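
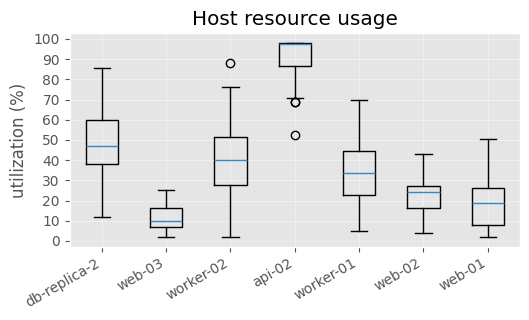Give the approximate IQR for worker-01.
Q3 ≈ 40, Q1 ≈ 20; IQR ≈ 20.

≈ 20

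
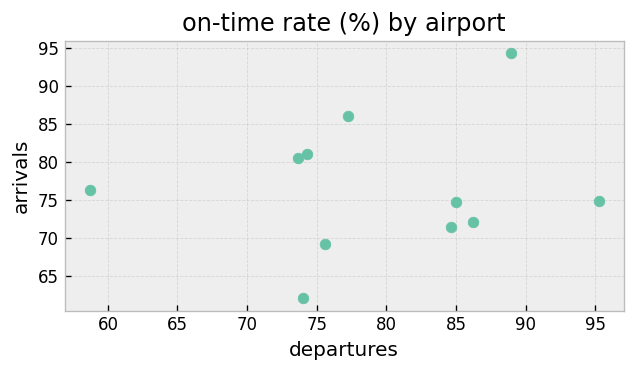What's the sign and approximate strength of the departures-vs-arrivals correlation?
no clear correlation

Points are roughly uncorrelated; weak (|r| ≈ 0.1).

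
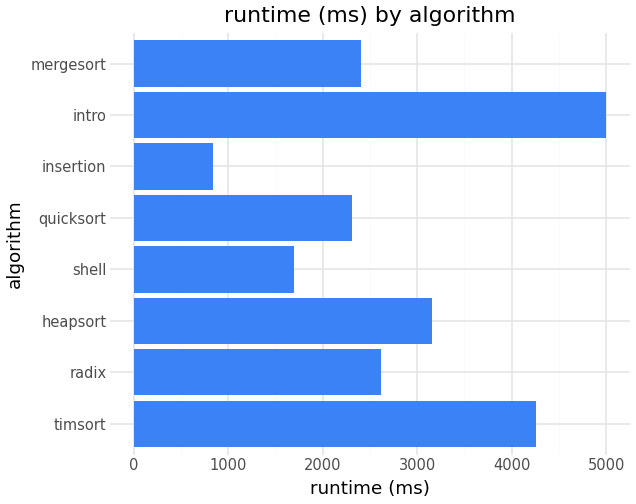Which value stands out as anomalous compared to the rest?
intro ≈ 5000; the rest sit between ≈ 1000 and ≈ 4500.

intro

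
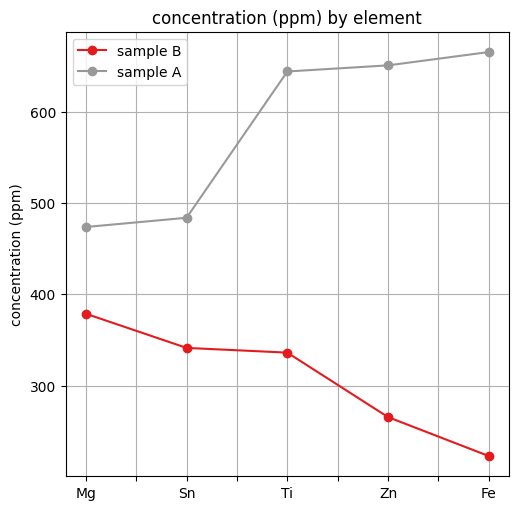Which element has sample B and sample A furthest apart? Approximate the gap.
Fe, ≈ 450 ppm

Fe: sample B ≈ 200, sample A ≈ 650 → gap ≈ 450. Next-largest (Zn) is only ≈ 400.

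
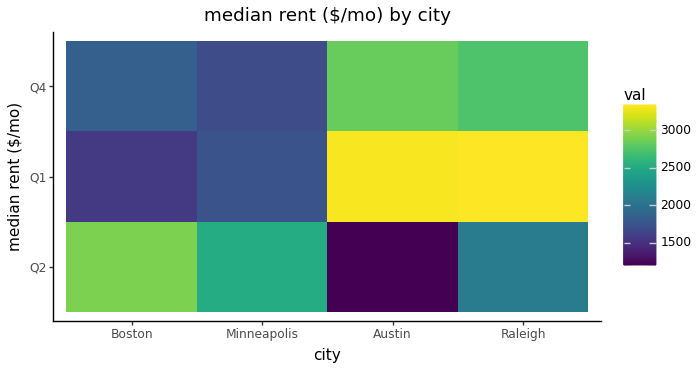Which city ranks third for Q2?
Top 4 for Q2: Boston ≈ 3000, Minneapolis ≈ 2600, Raleigh ≈ 2000, Austin ≈ 1200.

Raleigh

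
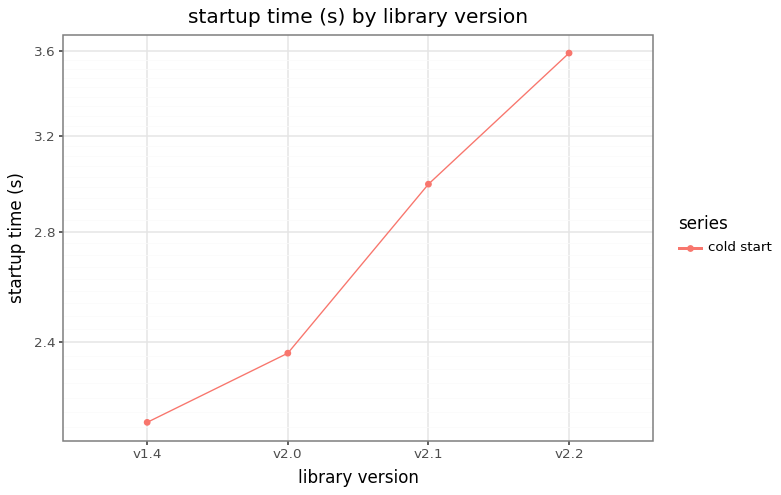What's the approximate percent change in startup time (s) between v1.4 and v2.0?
≈ +9.1%

v1.4 ≈ 2.2, v2.0 ≈ 2.4; (2.4 − 2.2) / 2.2 ≈ +9.1%.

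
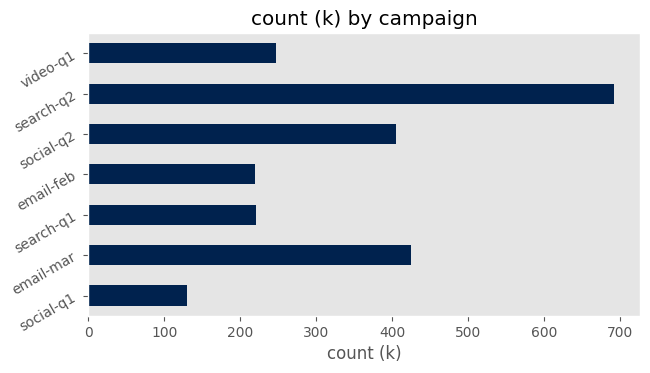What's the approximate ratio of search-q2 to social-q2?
≈ 1.75×

search-q2 ≈ 700, social-q2 ≈ 400; 700/400 ≈ 1.75.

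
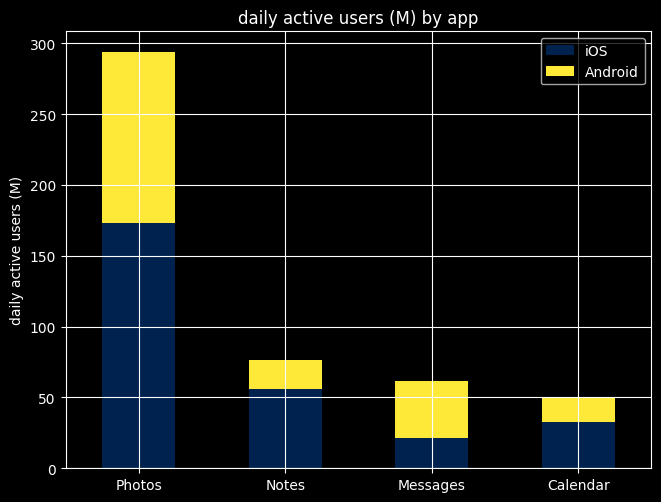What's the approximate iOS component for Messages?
≈ 25

iOS top ≈ 25, bottom ≈ 0; segment ≈ 25.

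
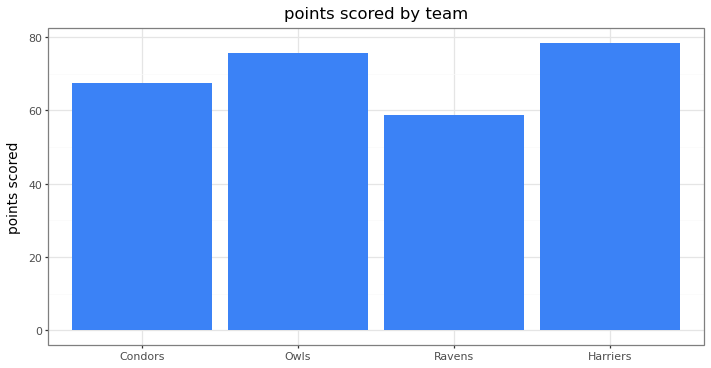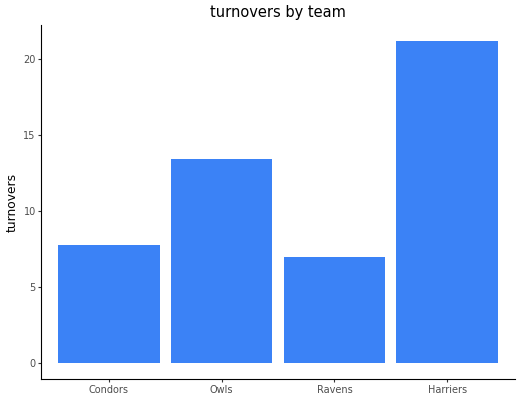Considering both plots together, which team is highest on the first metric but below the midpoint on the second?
Chart 2 median turnovers ≈ 10; below-median teams: Condors, Ravens. Among those, Condors has the highest points scored (≈ 70).

Condors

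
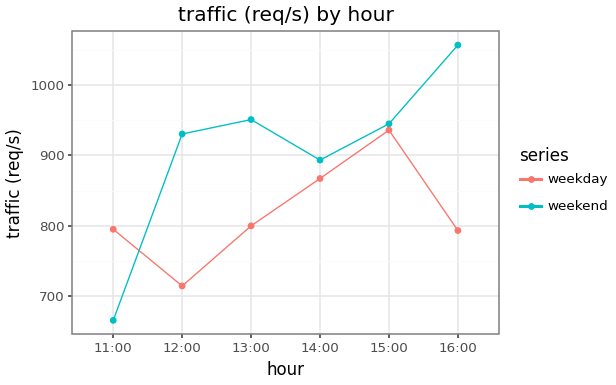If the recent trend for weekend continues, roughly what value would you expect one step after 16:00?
≈ 1125

Last three: 900, 950, 1050 → slope ≈ 75/step → next ≈ 1125.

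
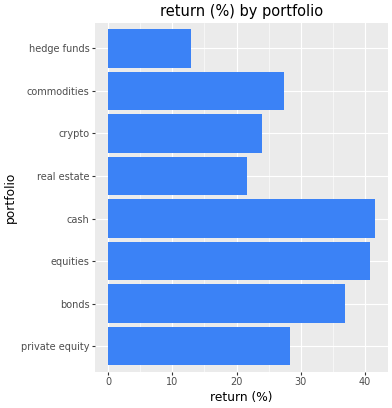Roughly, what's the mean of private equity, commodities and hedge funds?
(30 + 25 + 15) / 3 ≈ 23.

≈ 23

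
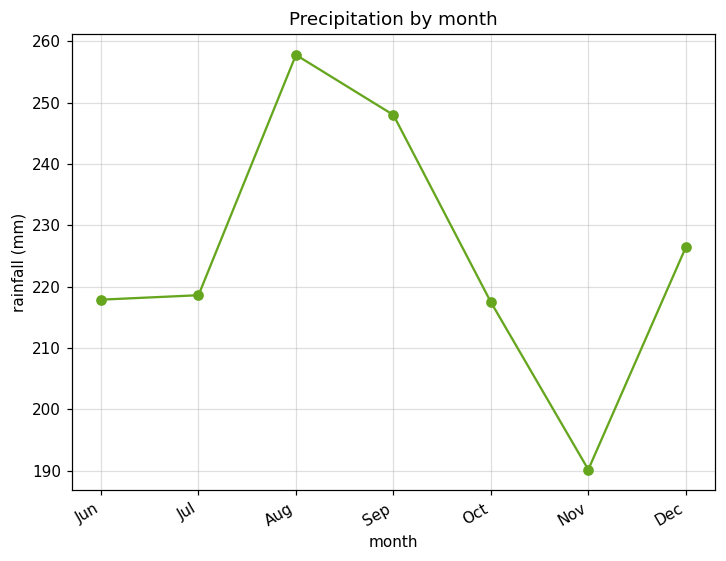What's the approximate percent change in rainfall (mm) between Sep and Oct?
Sep ≈ 250, Oct ≈ 220; (220 − 250) / 250 ≈ -12%.

≈ -12%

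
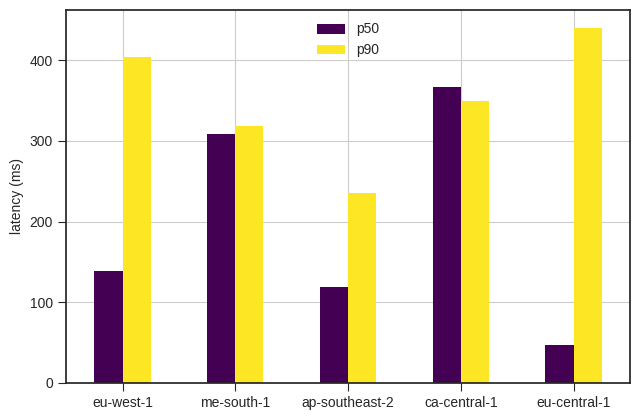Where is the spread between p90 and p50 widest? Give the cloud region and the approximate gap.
eu-central-1, ≈ 400 ms

eu-central-1: p90 ≈ 450, p50 ≈ 50 → gap ≈ 400. Next-largest (eu-west-1) is only ≈ 250.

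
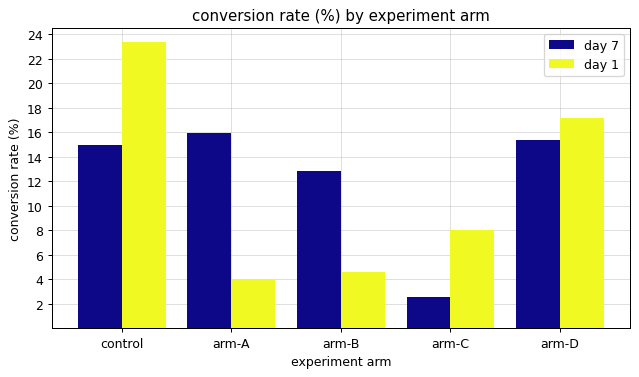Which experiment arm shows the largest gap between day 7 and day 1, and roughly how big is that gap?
arm-A, ≈ 12 %

arm-A: day 7 ≈ 16, day 1 ≈ 4 → gap ≈ 12. Next-largest (control) is only ≈ 10.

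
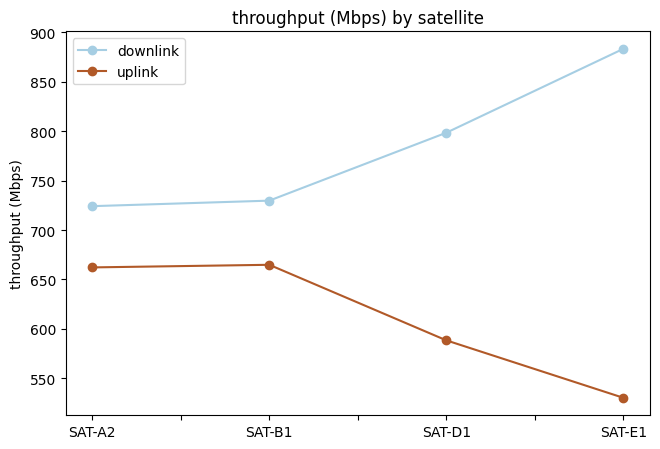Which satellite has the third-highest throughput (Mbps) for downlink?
SAT-B1

Top 4 for downlink: SAT-E1 ≈ 900, SAT-D1 ≈ 800, SAT-B1 ≈ 750, SAT-A2 ≈ 700.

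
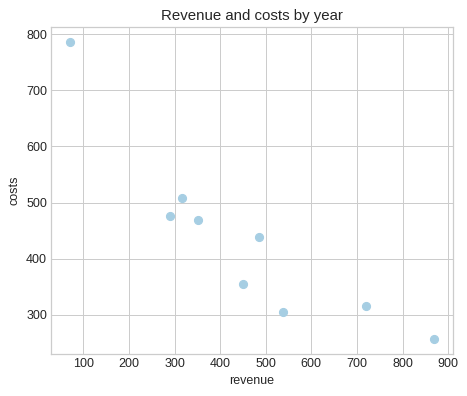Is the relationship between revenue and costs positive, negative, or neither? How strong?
Points are negatively correlated; strong (|r| ≈ 0.9).

negative, strong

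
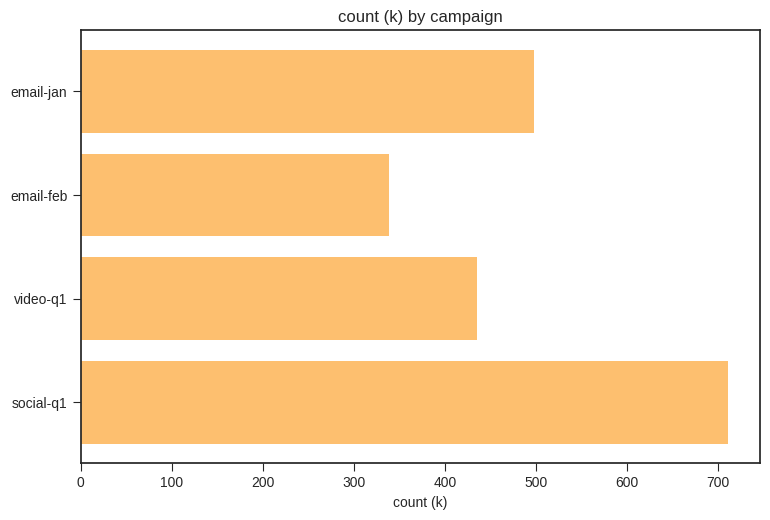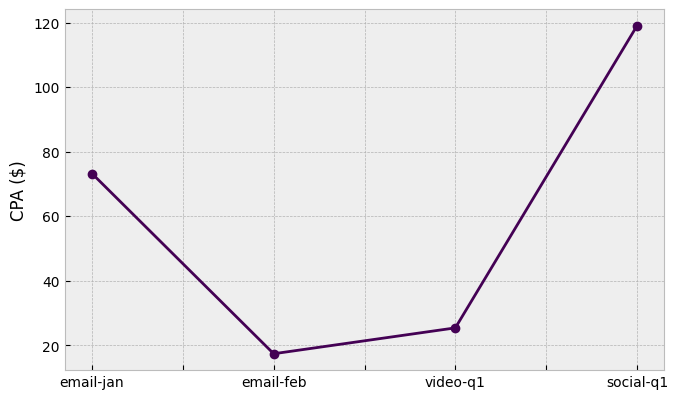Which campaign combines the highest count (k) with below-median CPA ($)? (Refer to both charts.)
video-q1

Chart 2 median CPA ($) ≈ 40; below-median campaigns: email-feb, video-q1. Among those, video-q1 has the highest count (k) (≈ 400).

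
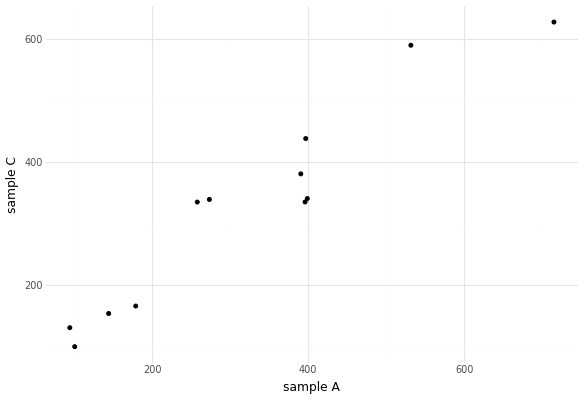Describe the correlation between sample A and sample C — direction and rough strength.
Points are positively correlated; strong (|r| ≈ 1.0).

positive, strong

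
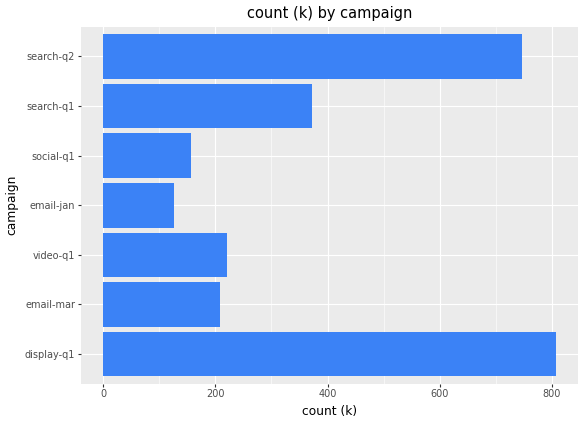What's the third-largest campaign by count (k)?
search-q1

Top 4: display-q1 ≈ 800, search-q2 ≈ 700, search-q1 ≈ 400, video-q1 ≈ 200.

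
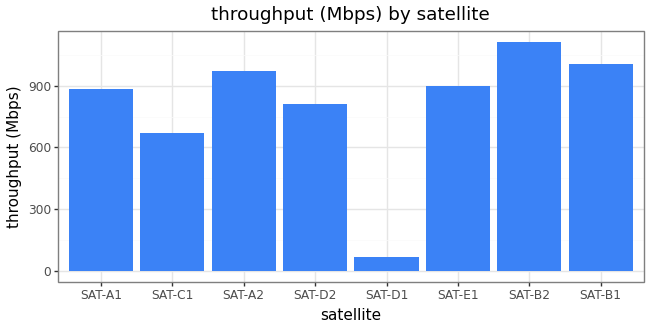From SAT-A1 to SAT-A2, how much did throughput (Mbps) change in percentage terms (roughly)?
≈ +11.1%

SAT-A1 ≈ 900, SAT-A2 ≈ 1000; (1000 − 900) / 900 ≈ +11.1%.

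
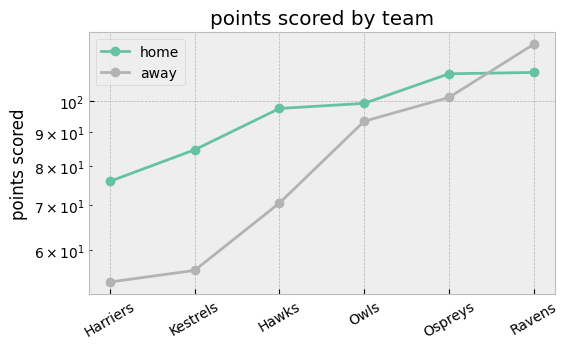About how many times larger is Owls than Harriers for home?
Owls ≈ 100, Harriers ≈ 80; 100/80 ≈ 1.25.

≈ 1.25×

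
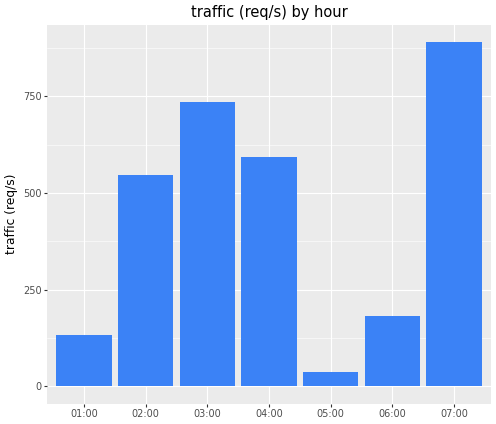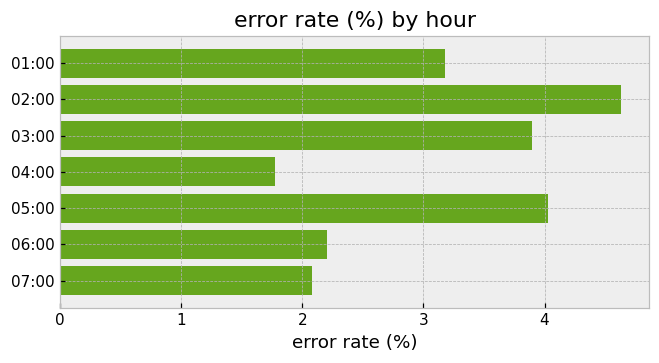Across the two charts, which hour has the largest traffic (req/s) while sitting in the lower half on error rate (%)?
07:00

Chart 2 median error rate (%) ≈ 3; below-median hours: 04:00, 06:00, 07:00. Among those, 07:00 has the highest traffic (req/s) (≈ 900).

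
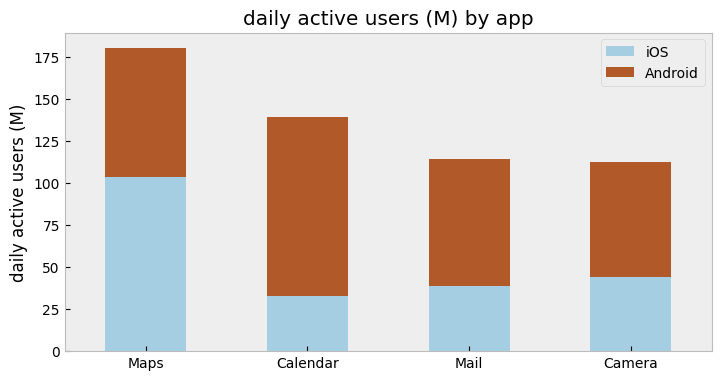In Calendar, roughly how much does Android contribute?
≈ 100

Android top ≈ 140, bottom ≈ 40; segment ≈ 100.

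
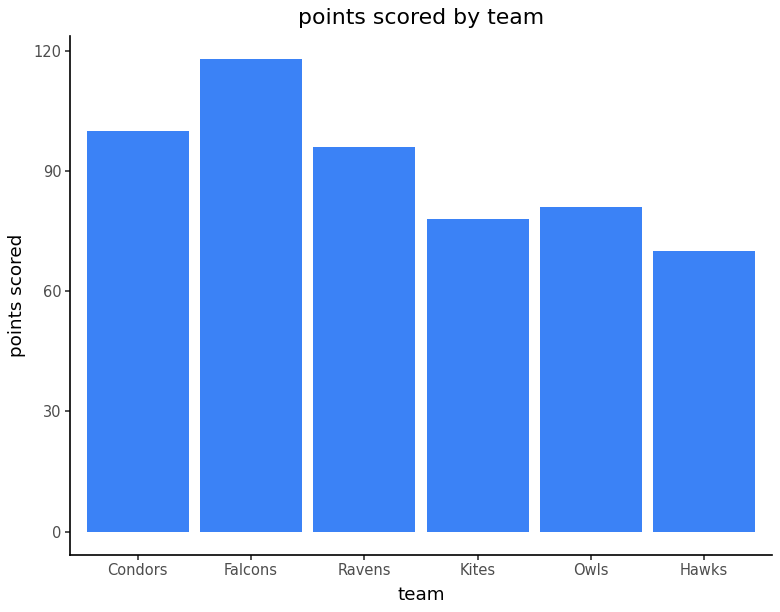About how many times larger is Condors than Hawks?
Condors ≈ 100, Hawks ≈ 70; 100/70 ≈ 1.43.

≈ 1.43×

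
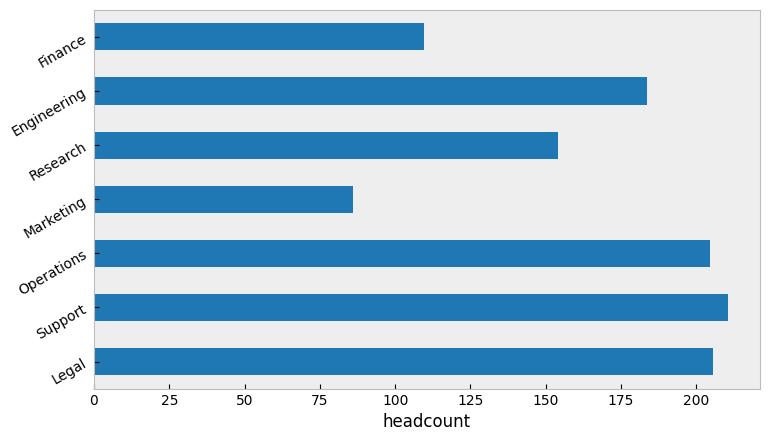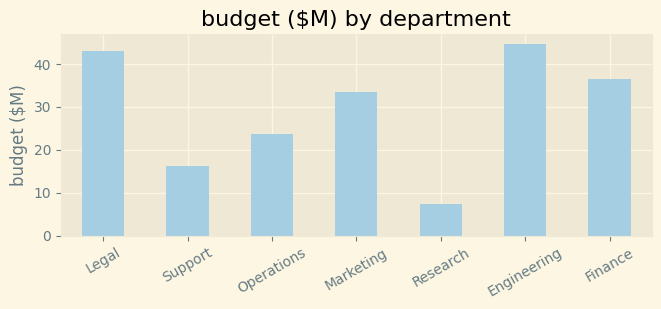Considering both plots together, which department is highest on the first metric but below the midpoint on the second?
Support

Chart 2 median budget ($M) ≈ 35; below-median departments: Support, Operations, Research. Among those, Support has the highest headcount (≈ 220).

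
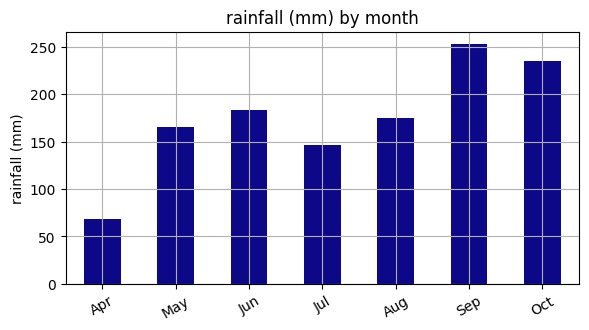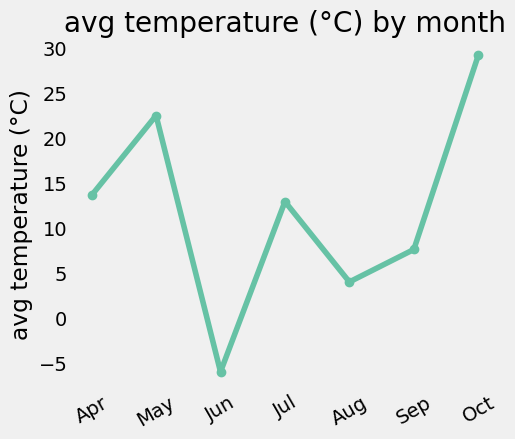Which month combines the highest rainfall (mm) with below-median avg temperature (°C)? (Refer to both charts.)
Sep

Chart 2 median avg temperature (°C) ≈ 15; below-median months: Jun, Aug, Sep. Among those, Sep has the highest rainfall (mm) (≈ 250).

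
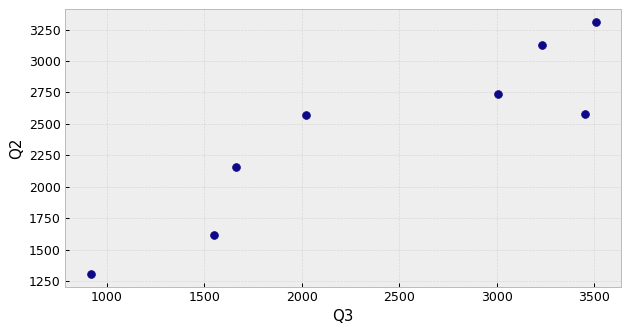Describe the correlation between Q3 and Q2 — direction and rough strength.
positive, strong

Points are positively correlated; strong (|r| ≈ 0.9).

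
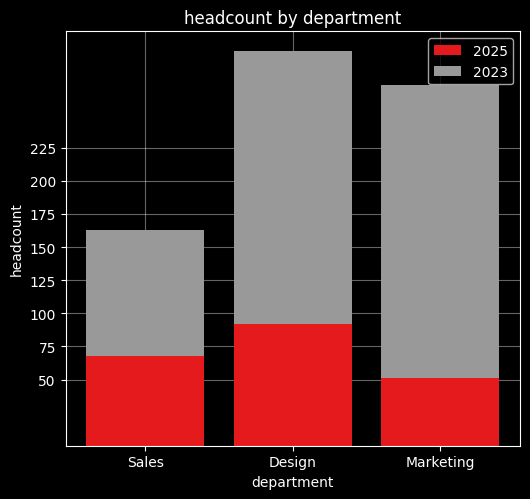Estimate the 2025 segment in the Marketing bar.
2025 top ≈ 50, bottom ≈ 0; segment ≈ 50.

≈ 50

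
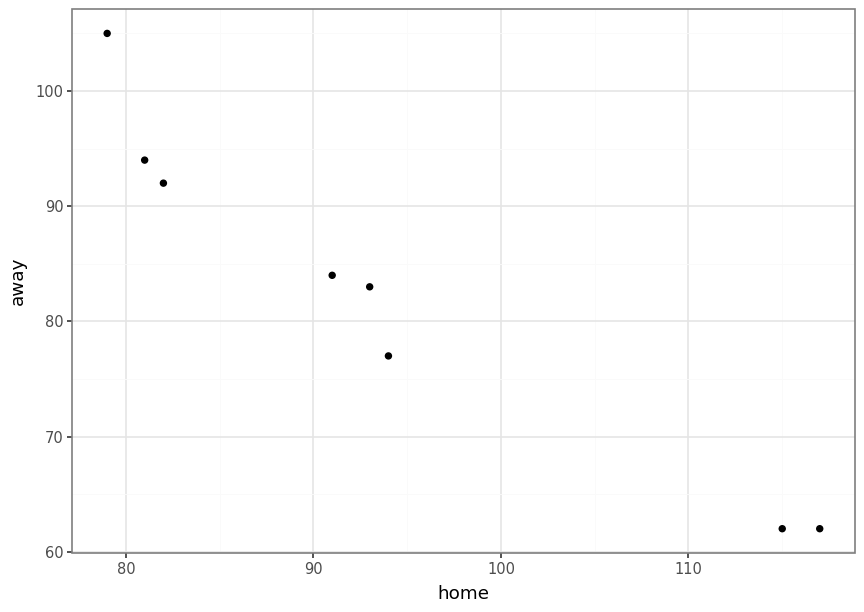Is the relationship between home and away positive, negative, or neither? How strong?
negative, strong

Points are negatively correlated; strong (|r| ≈ 1.0).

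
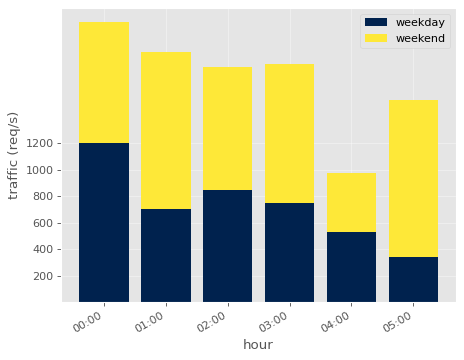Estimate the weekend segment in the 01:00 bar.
≈ 1000

weekend top ≈ 1800, bottom ≈ 800; segment ≈ 1000.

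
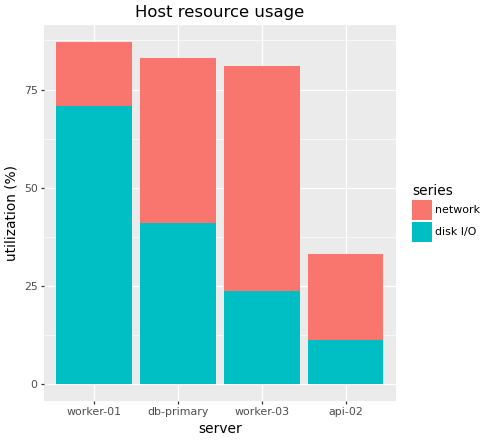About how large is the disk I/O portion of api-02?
disk I/O top ≈ 10, bottom ≈ 0; segment ≈ 10.

≈ 10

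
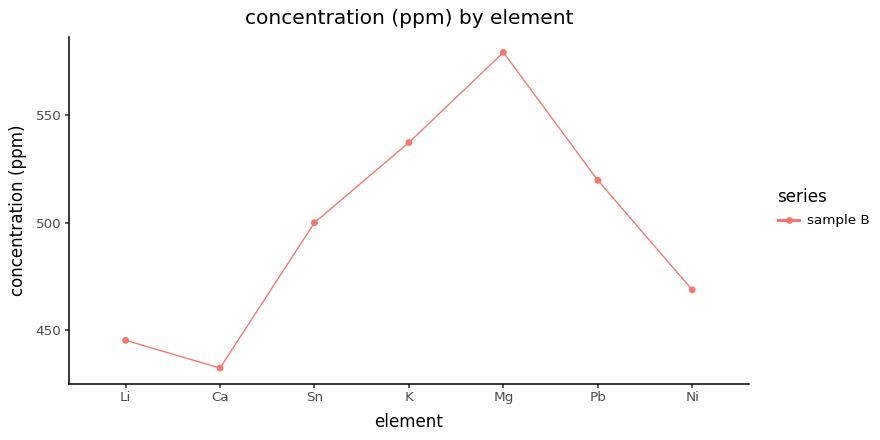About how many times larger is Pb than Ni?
Pb ≈ 520, Ni ≈ 460; 520/460 ≈ 1.13.

≈ 1.13×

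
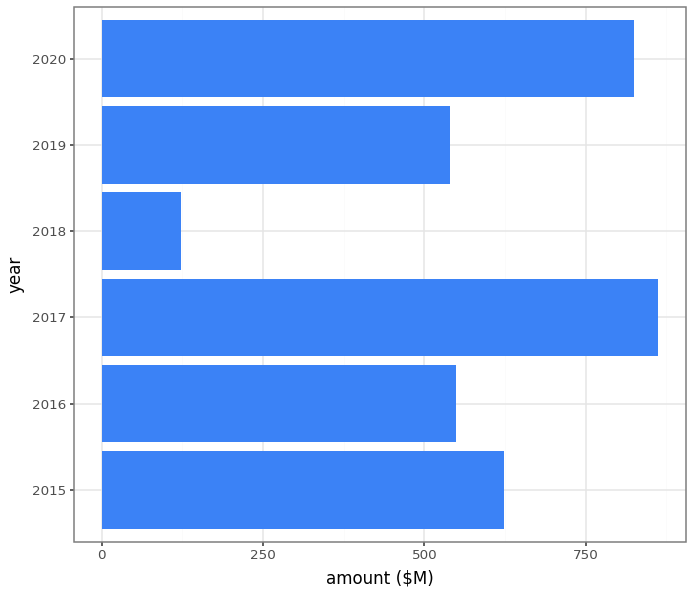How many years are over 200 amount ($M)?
5

Above 200: 2015, 2016, 2017, 2019, 2020.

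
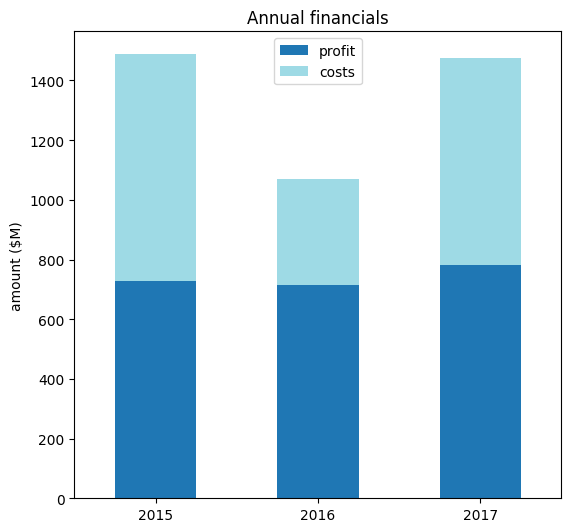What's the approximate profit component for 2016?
profit top ≈ 800, bottom ≈ 0; segment ≈ 800.

≈ 800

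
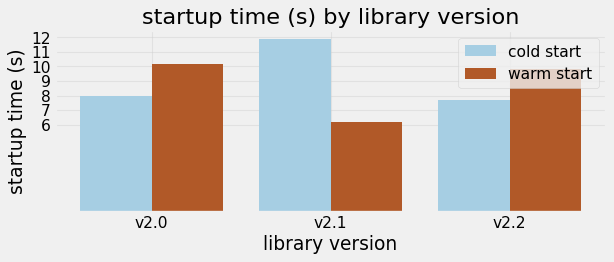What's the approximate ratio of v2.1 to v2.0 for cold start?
v2.1 ≈ 12, v2.0 ≈ 8; 12/8 ≈ 1.5.

≈ 1.5×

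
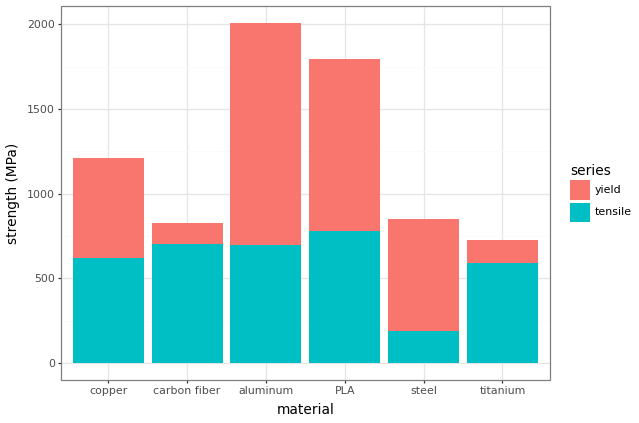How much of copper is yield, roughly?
yield top ≈ 1200, bottom ≈ 600; segment ≈ 600.

≈ 600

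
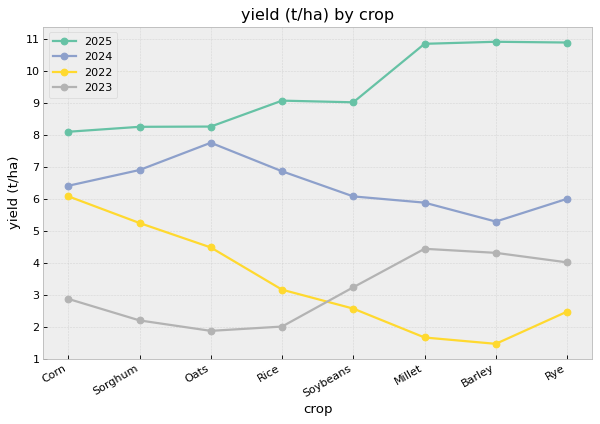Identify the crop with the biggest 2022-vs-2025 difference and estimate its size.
Barley, ≈ 10 t/ha

Barley: 2022 ≈ 1, 2025 ≈ 11 → gap ≈ 10. Next-largest (Millet) is only ≈ 9.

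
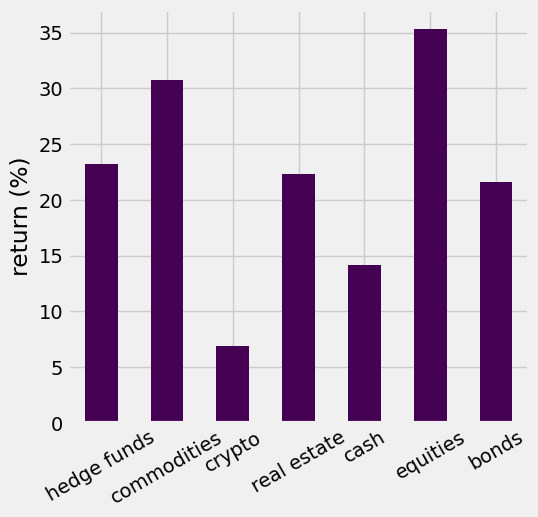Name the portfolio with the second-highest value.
Top 3: equities ≈ 35, commodities ≈ 30, hedge funds ≈ 25.

commodities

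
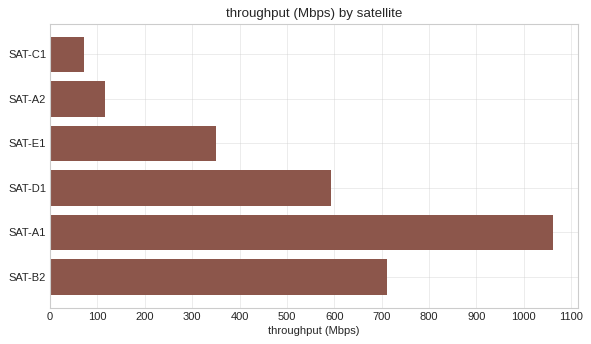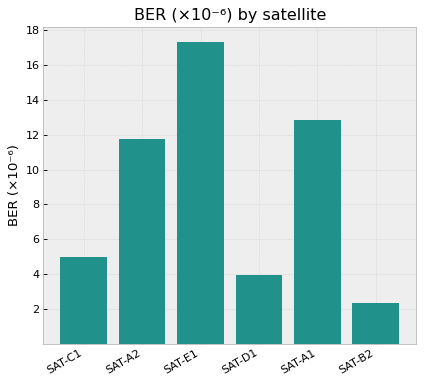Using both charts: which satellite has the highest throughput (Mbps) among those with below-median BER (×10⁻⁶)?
Chart 2 median BER (×10⁻⁶) ≈ 8; below-median satellites: SAT-C1, SAT-D1, SAT-B2. Among those, SAT-B2 has the highest throughput (Mbps) (≈ 700).

SAT-B2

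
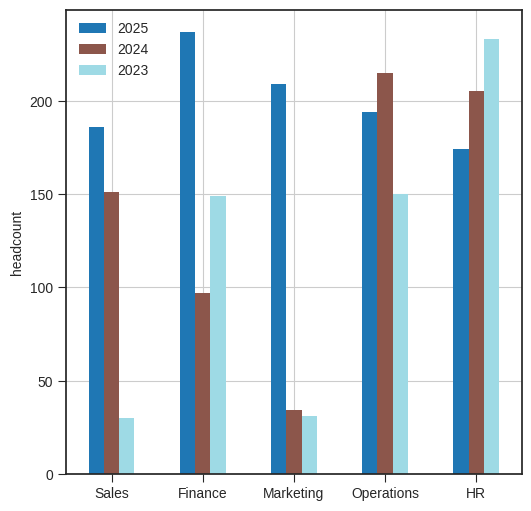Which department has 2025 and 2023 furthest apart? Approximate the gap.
Marketing: 2025 ≈ 200, 2023 ≈ 40 → gap ≈ 160. Next-largest (Sales) is only ≈ 140.

Marketing, ≈ 160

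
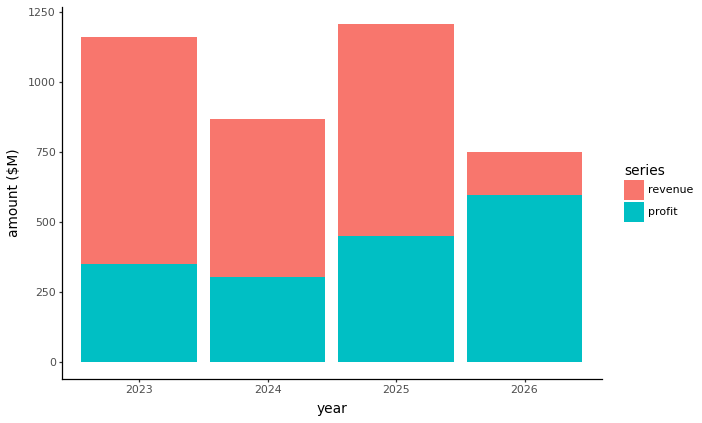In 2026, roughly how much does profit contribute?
profit top ≈ 600, bottom ≈ 0; segment ≈ 600.

≈ 600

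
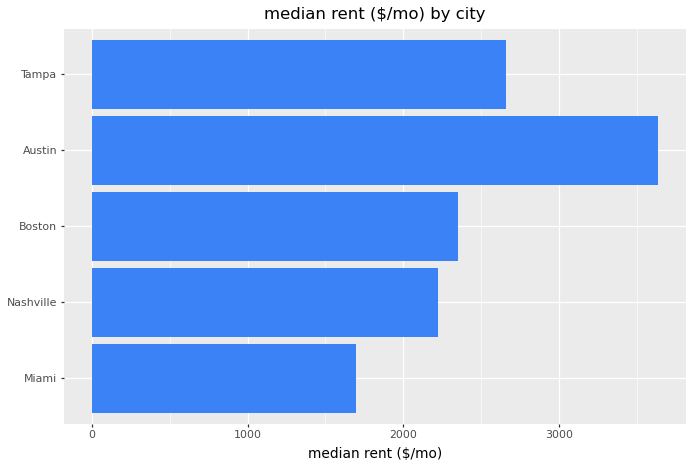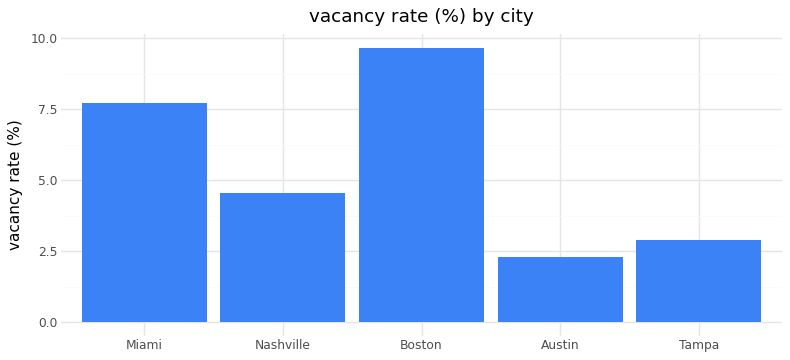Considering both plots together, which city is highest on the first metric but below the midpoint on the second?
Austin

Chart 2 median vacancy rate (%) ≈ 5; below-median cities: Austin, Tampa. Among those, Austin has the highest median rent ($/mo) (≈ 3500).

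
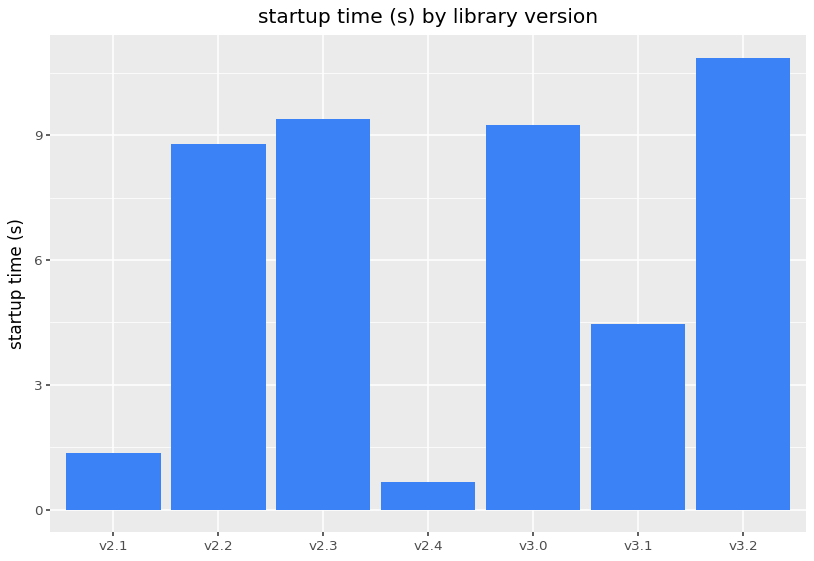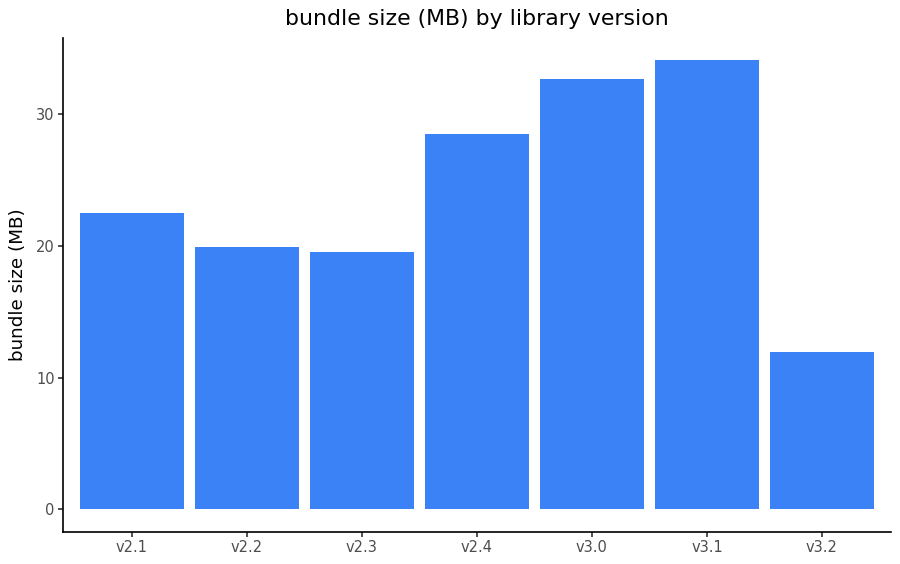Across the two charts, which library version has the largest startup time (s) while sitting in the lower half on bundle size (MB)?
Chart 2 median bundle size (MB) ≈ 25; below-median library versions: v2.2, v2.3, v3.2. Among those, v3.2 has the highest startup time (s) (≈ 11).

v3.2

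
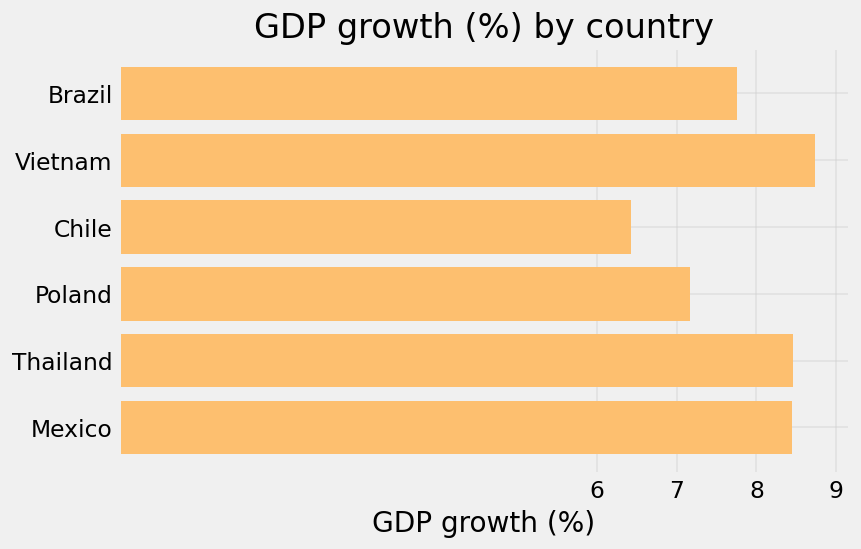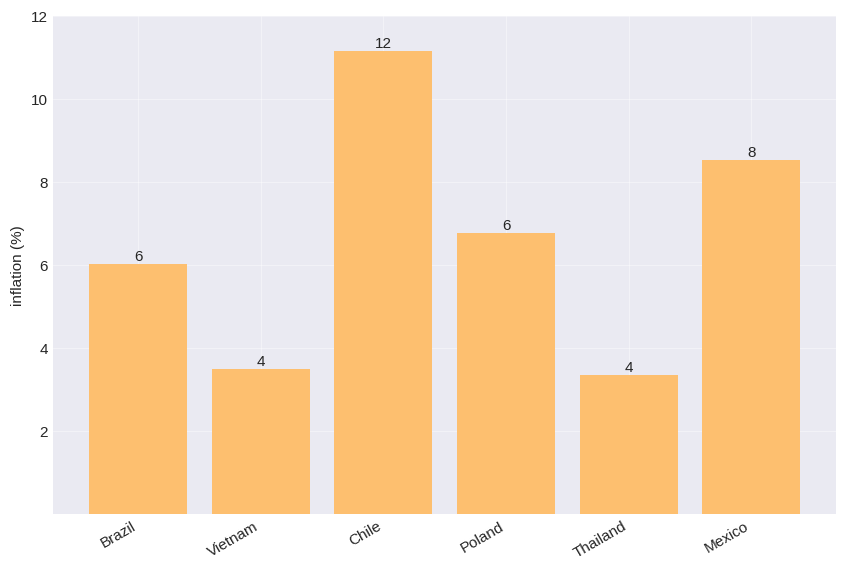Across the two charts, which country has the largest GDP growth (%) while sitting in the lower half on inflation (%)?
Vietnam

Chart 2 median inflation (%) ≈ 6; below-median countries: Brazil, Vietnam, Thailand. Among those, Vietnam has the highest GDP growth (%) (≈ 9).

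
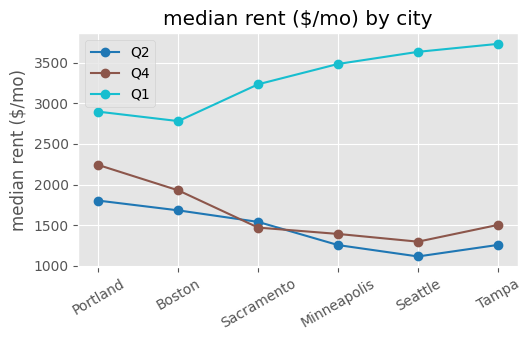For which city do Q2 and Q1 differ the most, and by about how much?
Seattle, ≈ 2500 $/mo

Seattle: Q2 ≈ 1000, Q1 ≈ 3500 → gap ≈ 2500. Next-largest (Tampa) is only ≈ 2000.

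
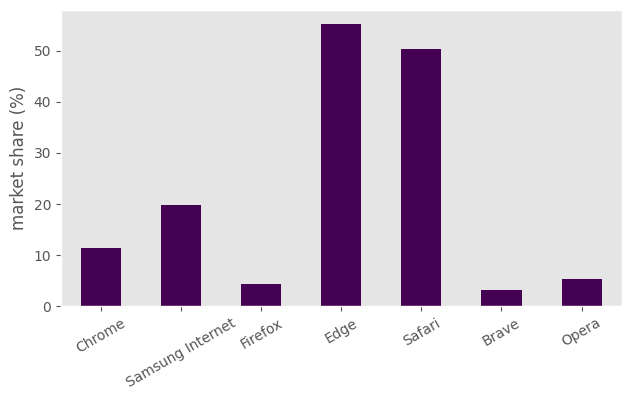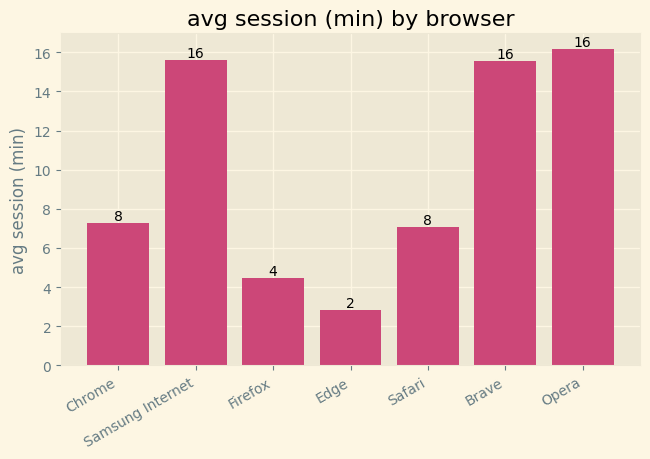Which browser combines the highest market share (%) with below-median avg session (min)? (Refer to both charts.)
Edge

Chart 2 median avg session (min) ≈ 8; below-median browsers: Firefox, Edge, Safari. Among those, Edge has the highest market share (%) (≈ 60).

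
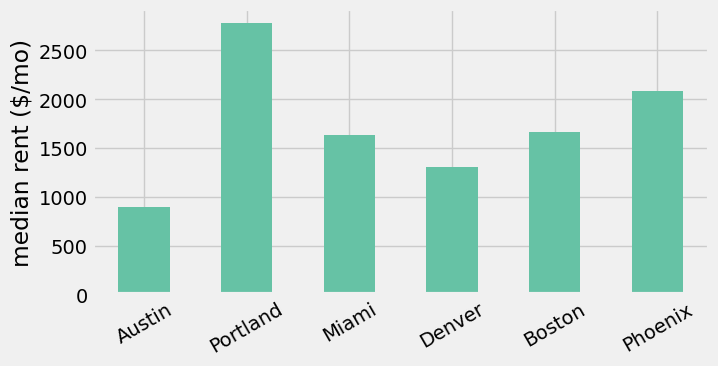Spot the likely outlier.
Portland ≈ 3000; the rest sit between ≈ 1000 and ≈ 2000.

Portland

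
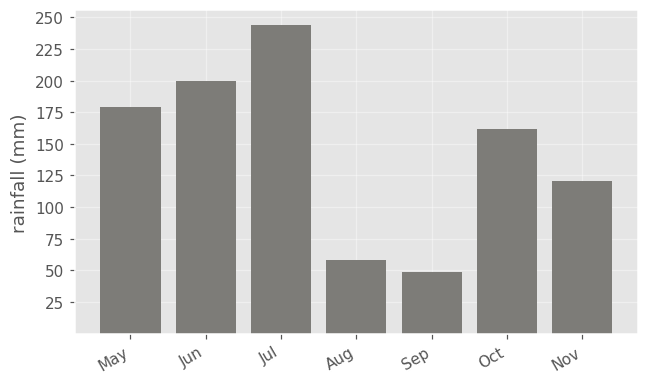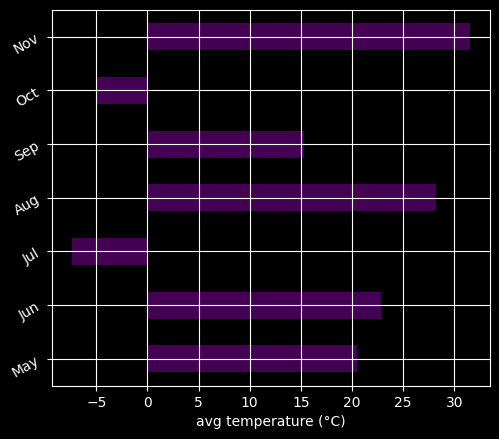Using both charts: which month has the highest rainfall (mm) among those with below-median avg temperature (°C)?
Chart 2 median avg temperature (°C) ≈ 20; below-median months: Jul, Sep, Oct. Among those, Jul has the highest rainfall (mm) (≈ 250).

Jul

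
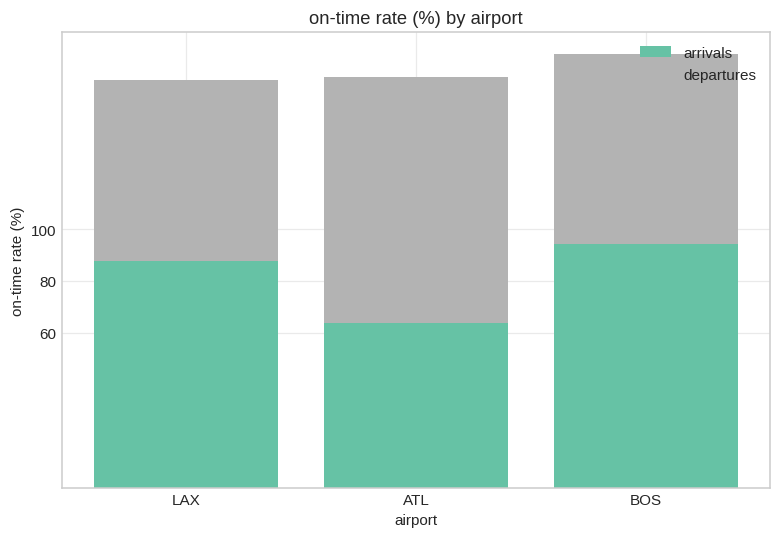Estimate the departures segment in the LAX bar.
departures top ≈ 160, bottom ≈ 80; segment ≈ 80.

≈ 80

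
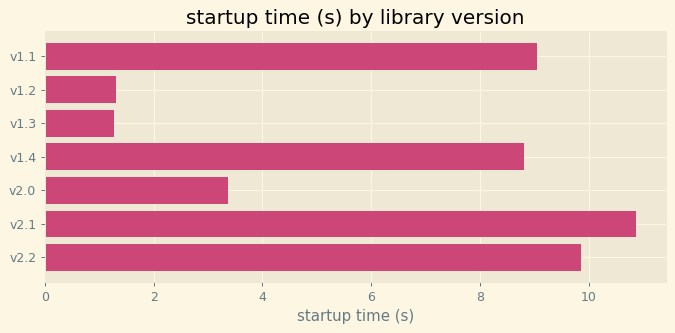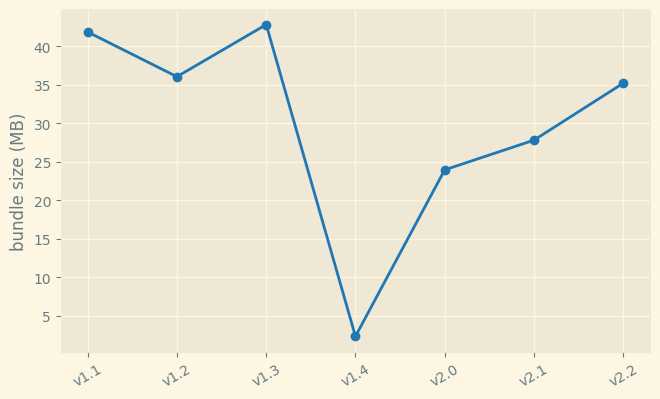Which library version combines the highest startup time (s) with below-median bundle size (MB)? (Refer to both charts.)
Chart 2 median bundle size (MB) ≈ 35; below-median library versions: v1.4, v2.0, v2.1. Among those, v2.1 has the highest startup time (s) (≈ 11).

v2.1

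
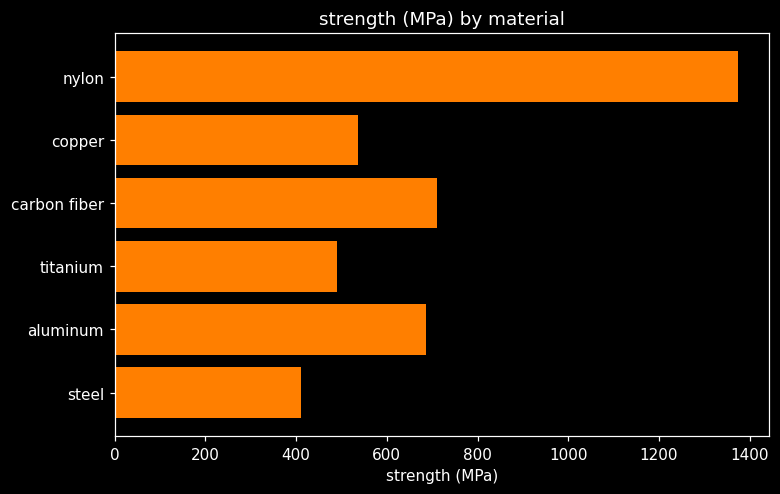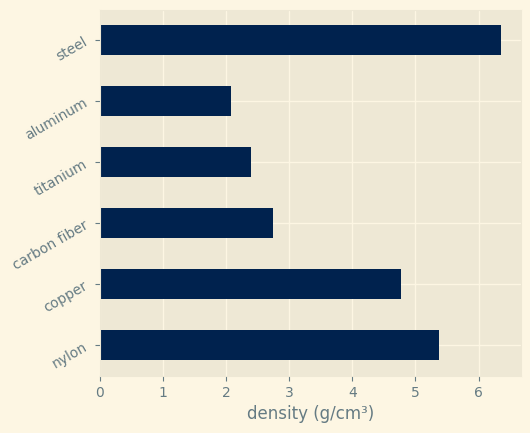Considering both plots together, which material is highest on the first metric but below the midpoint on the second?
Chart 2 median density (g/cm³) ≈ 4; below-median materials: carbon fiber, titanium, aluminum. Among those, carbon fiber has the highest strength (MPa) (≈ 800).

carbon fiber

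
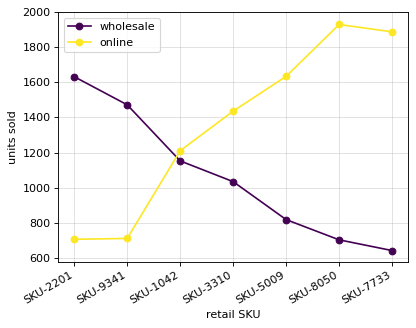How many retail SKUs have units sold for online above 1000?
Above 1000: SKU-1042, SKU-3310, SKU-5009, SKU-8050, SKU-7733.

5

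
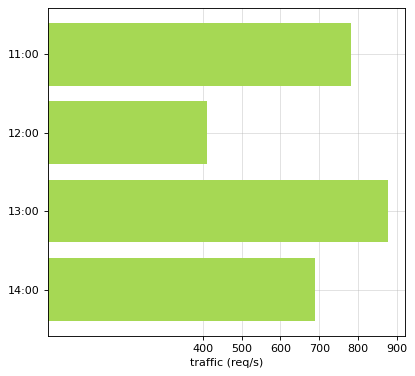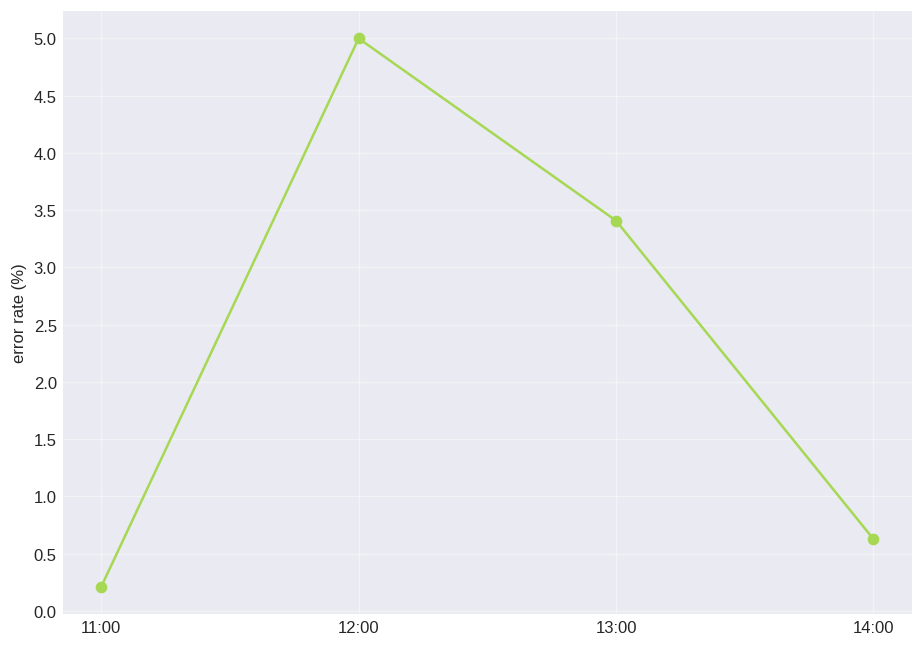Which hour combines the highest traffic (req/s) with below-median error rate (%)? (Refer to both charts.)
11:00

Chart 2 median error rate (%) ≈ 2; below-median hours: 11:00, 14:00. Among those, 11:00 has the highest traffic (req/s) (≈ 800).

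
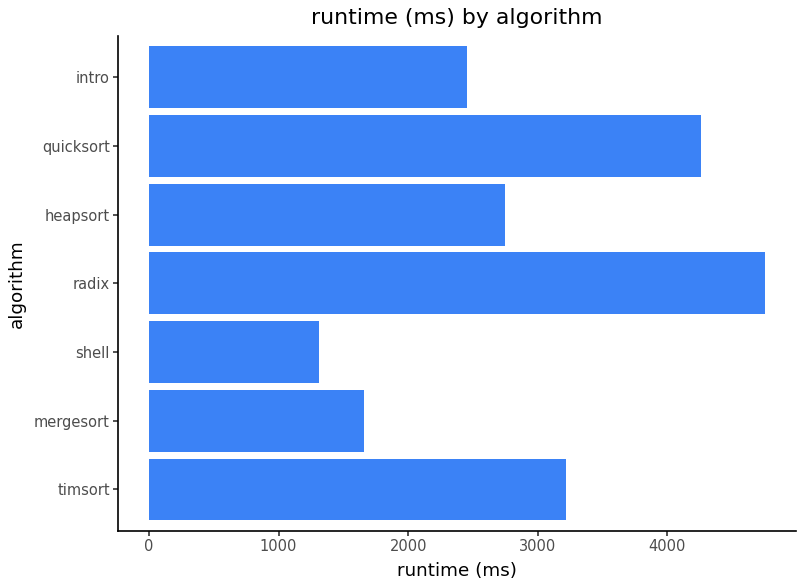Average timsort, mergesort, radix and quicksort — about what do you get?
(3000 + 1500 + 5000 + 4500) / 4 ≈ 3500.

≈ 3500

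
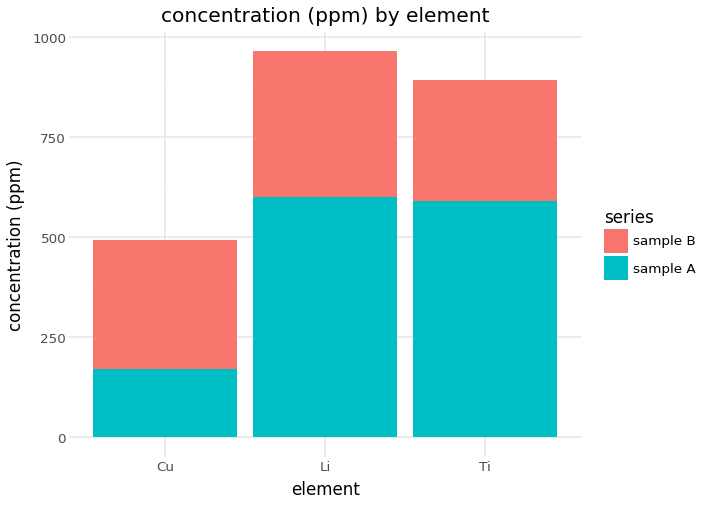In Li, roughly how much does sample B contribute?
sample B top ≈ 1000, bottom ≈ 600; segment ≈ 400.

≈ 400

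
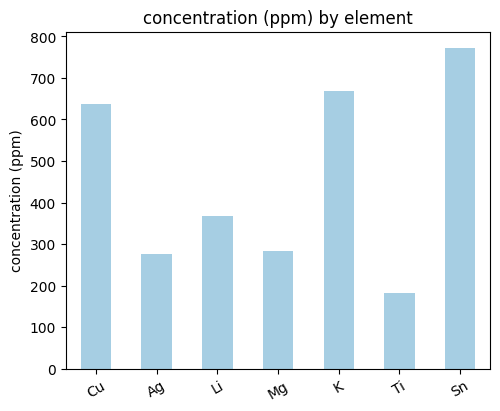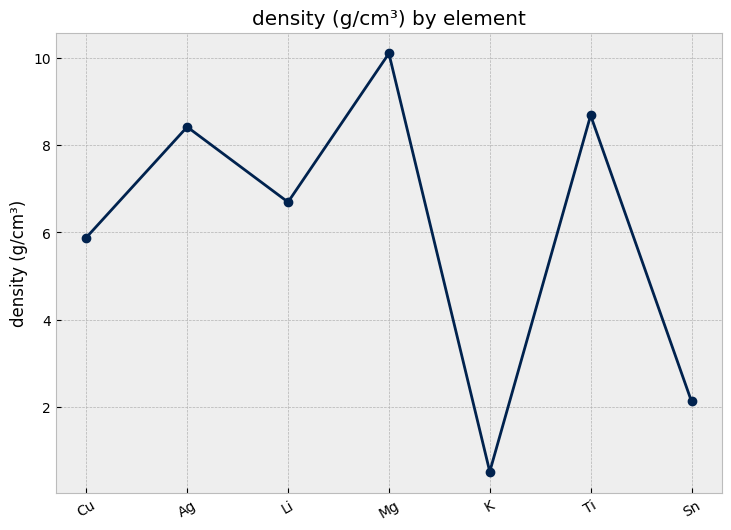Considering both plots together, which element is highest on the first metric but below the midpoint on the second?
Chart 2 median density (g/cm³) ≈ 7; below-median elements: Cu, K, Sn. Among those, Sn has the highest concentration (ppm) (≈ 800).

Sn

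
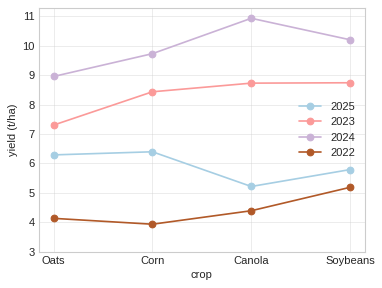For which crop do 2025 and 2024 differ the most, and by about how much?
Canola, ≈ 6 t/ha

Canola: 2025 ≈ 5, 2024 ≈ 11 → gap ≈ 6. Next-largest (Soybeans) is only ≈ 4.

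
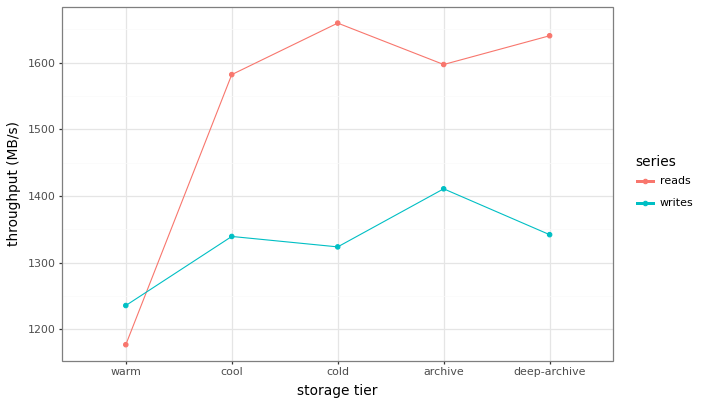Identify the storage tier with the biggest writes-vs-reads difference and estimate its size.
cold: writes ≈ 1300, reads ≈ 1650 → gap ≈ 350. Next-largest (deep-archive) is only ≈ 300.

cold, ≈ 350 MB/s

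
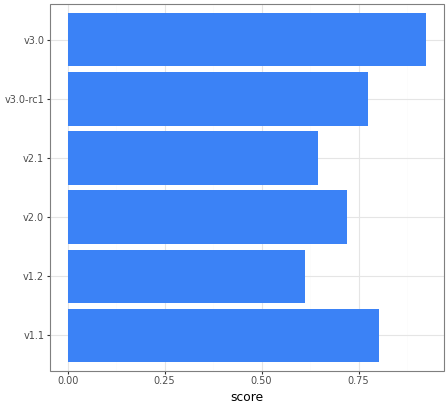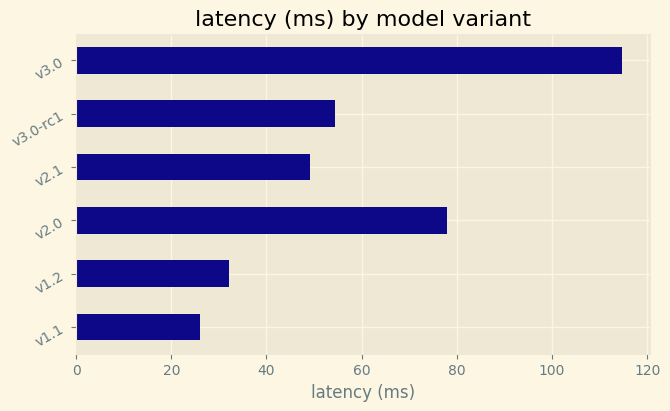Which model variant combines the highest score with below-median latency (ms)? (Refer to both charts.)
v1.1

Chart 2 median latency (ms) ≈ 60; below-median model variants: v1.1, v1.2, v2.1. Among those, v1.1 has the highest score (≈ 0.8).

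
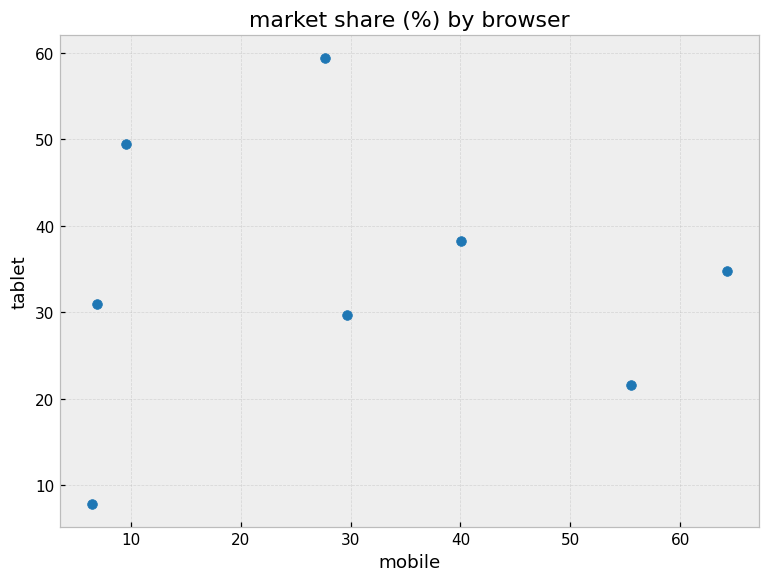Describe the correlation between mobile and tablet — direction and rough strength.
Points are roughly uncorrelated; weak (|r| ≈ 0.0).

no clear correlation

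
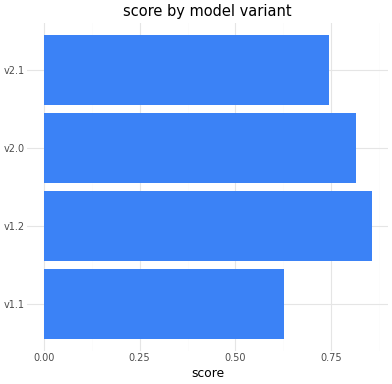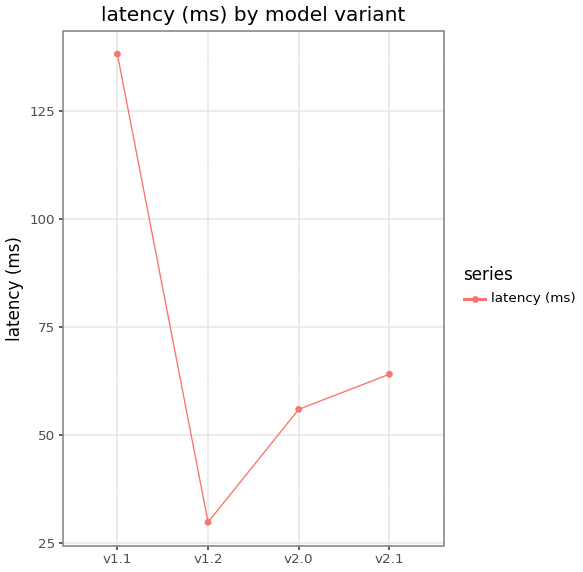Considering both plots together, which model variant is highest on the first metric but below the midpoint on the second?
v1.2

Chart 2 median latency (ms) ≈ 60; below-median model variants: v1.2, v2.0. Among those, v1.2 has the highest score (≈ 0.9).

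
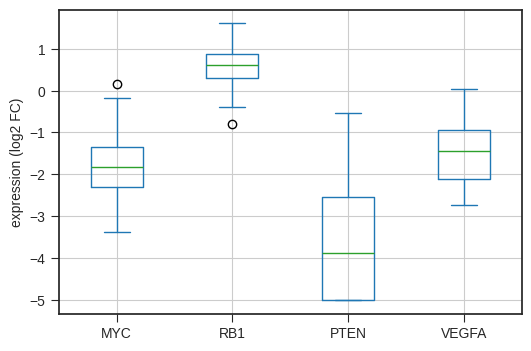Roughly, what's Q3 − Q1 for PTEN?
Q3 ≈ -2.5, Q1 ≈ -5.0; IQR ≈ 2.5.

≈ 2.5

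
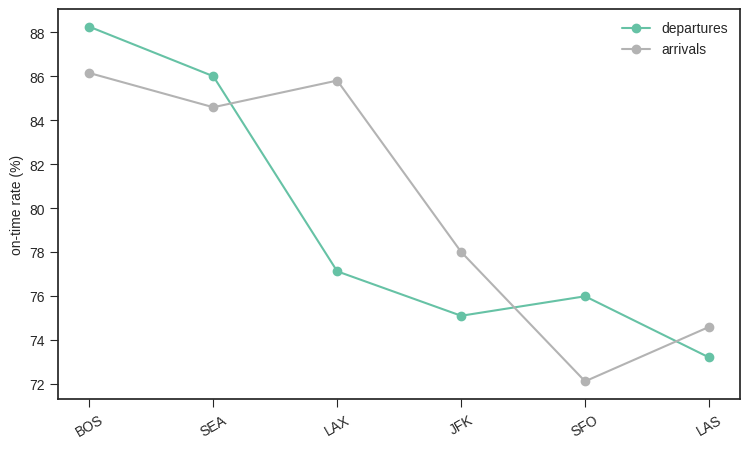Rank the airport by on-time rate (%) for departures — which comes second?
SEA

Top 3 for departures: BOS ≈ 88, SEA ≈ 86, LAX ≈ 78.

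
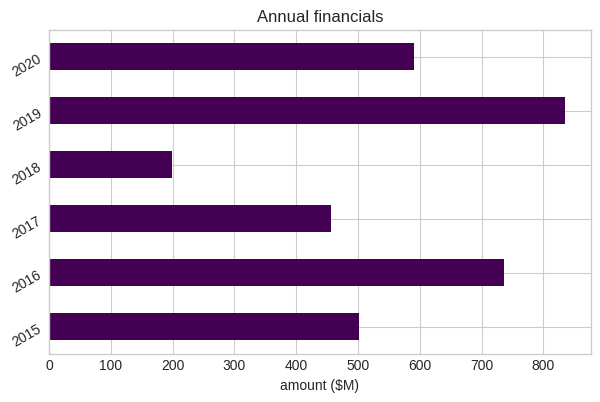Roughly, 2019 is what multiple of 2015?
≈ 1.6×

2019 ≈ 800, 2015 ≈ 500; 800/500 ≈ 1.6.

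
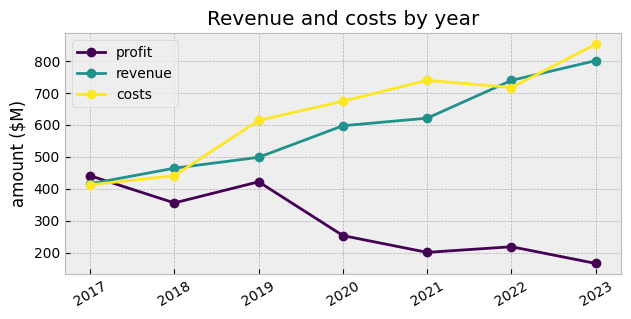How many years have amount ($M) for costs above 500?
5

Above 500: 2019, 2020, 2021, 2022, 2023.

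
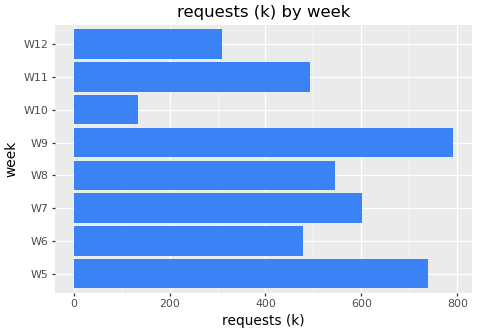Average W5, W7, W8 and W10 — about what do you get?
≈ 475

(700 + 600 + 500 + 100) / 4 ≈ 475.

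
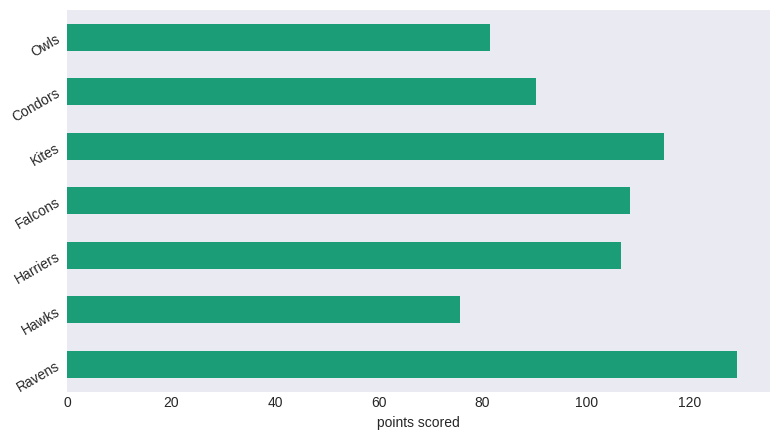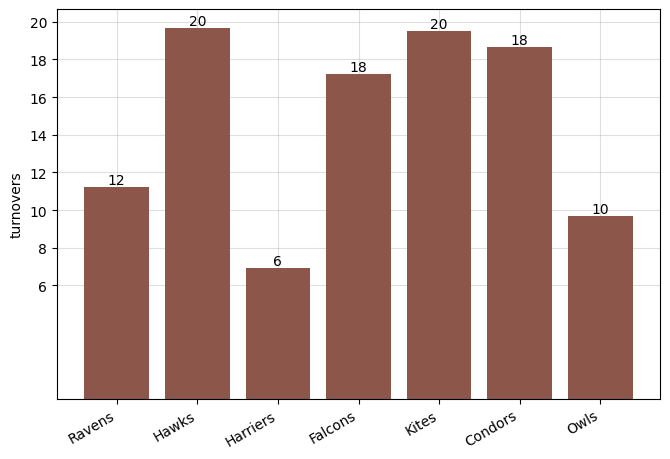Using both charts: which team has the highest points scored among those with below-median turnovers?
Chart 2 median turnovers ≈ 18; below-median teams: Ravens, Harriers, Owls. Among those, Ravens has the highest points scored (≈ 120).

Ravens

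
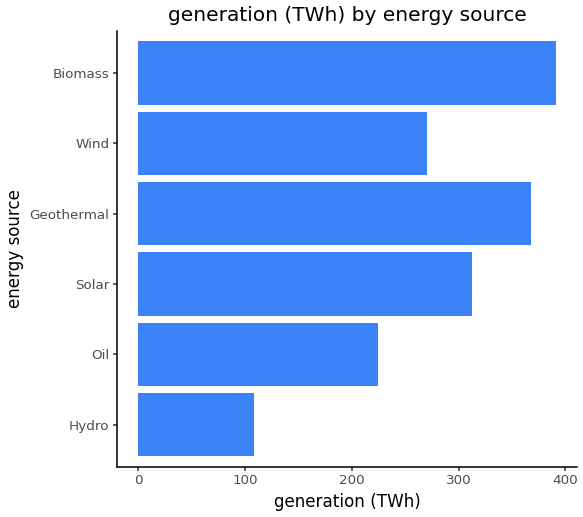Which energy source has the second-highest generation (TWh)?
Geothermal

Top 3: Biomass ≈ 400, Geothermal ≈ 350, Solar ≈ 300.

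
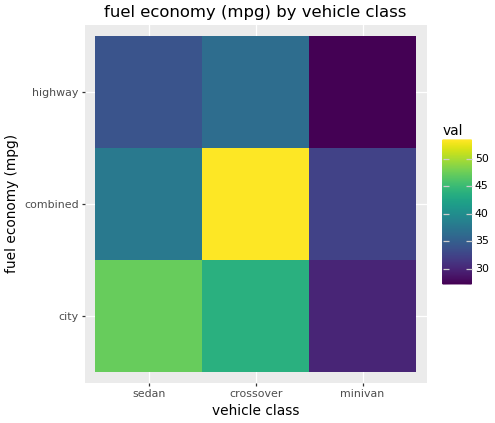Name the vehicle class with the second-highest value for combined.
sedan

Top 3 for combined: crossover ≈ 55, sedan ≈ 40, minivan ≈ 30.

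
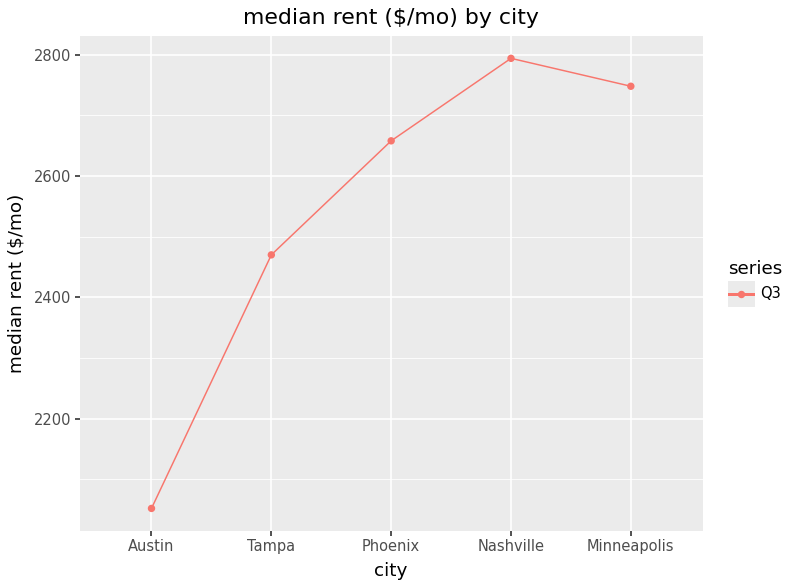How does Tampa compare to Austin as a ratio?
≈ 1.19×

Tampa ≈ 2500, Austin ≈ 2100; 2500/2100 ≈ 1.19.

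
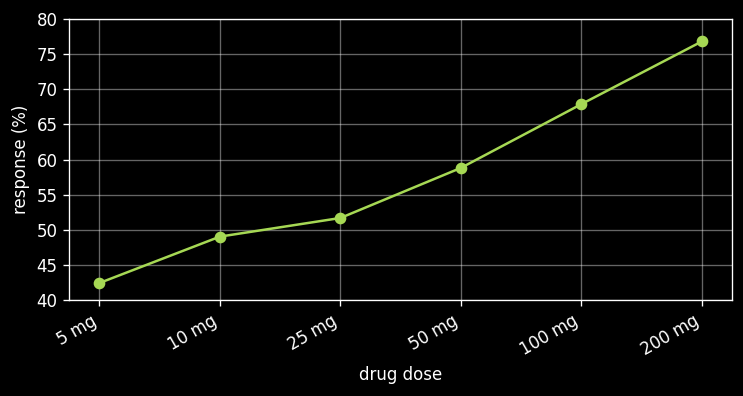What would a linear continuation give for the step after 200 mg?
Last three: 60, 70, 75 → slope ≈ 7.5/step → next ≈ 82.5.

≈ 82.5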